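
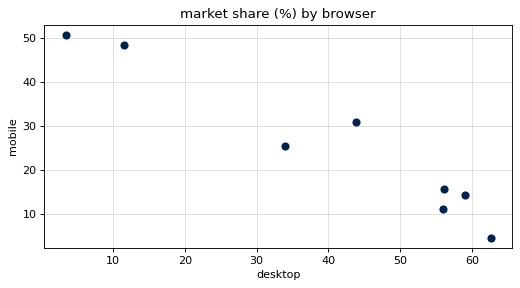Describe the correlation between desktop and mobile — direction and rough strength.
Points are negatively correlated; strong (|r| ≈ 1.0).

negative, strong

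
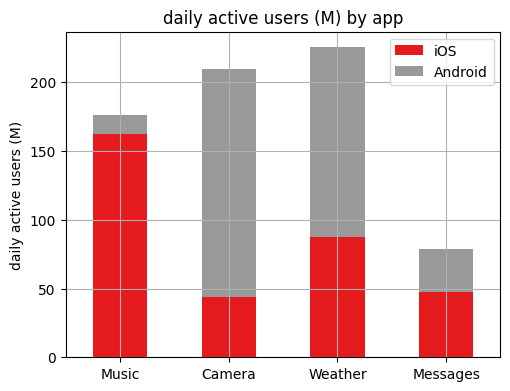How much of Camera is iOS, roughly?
≈ 40

iOS top ≈ 40, bottom ≈ 0; segment ≈ 40.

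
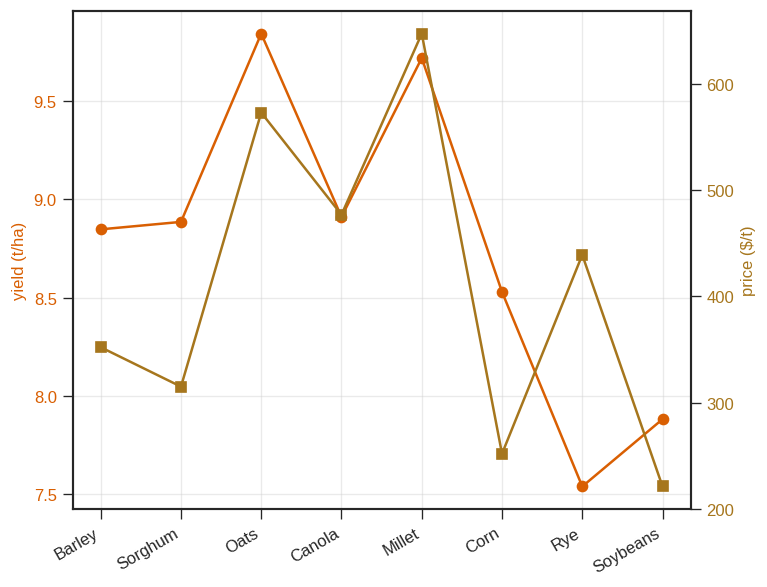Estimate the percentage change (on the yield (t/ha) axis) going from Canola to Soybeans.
≈ -13.3%

Canola ≈ 9.0, Soybeans ≈ 7.8; (7.8 − 9.0) / 9.0 ≈ -13.3%.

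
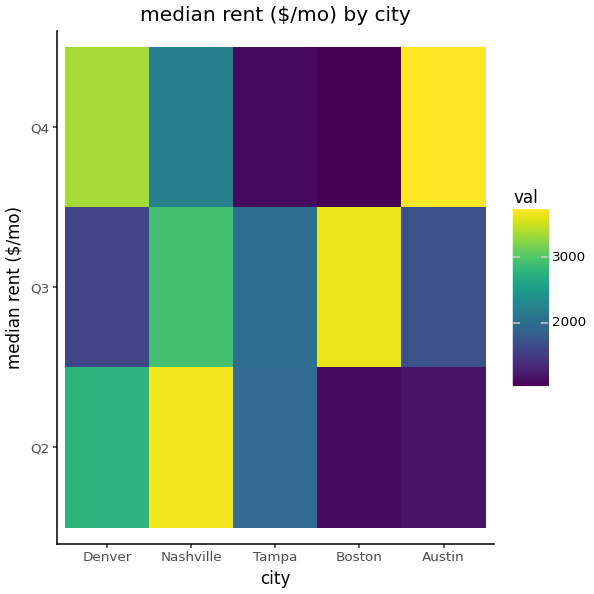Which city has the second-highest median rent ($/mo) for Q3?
Nashville

Top 3 for Q3: Boston ≈ 3500, Nashville ≈ 3000, Tampa ≈ 2000.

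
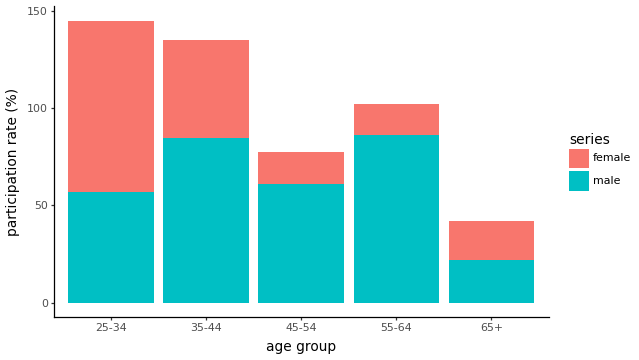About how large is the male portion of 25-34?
≈ 60

male top ≈ 60, bottom ≈ 0; segment ≈ 60.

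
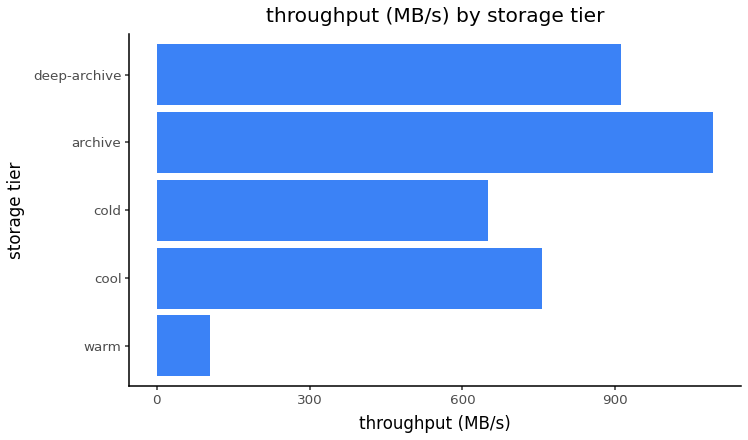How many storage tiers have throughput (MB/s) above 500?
4

Above 500: cool, cold, archive, deep-archive.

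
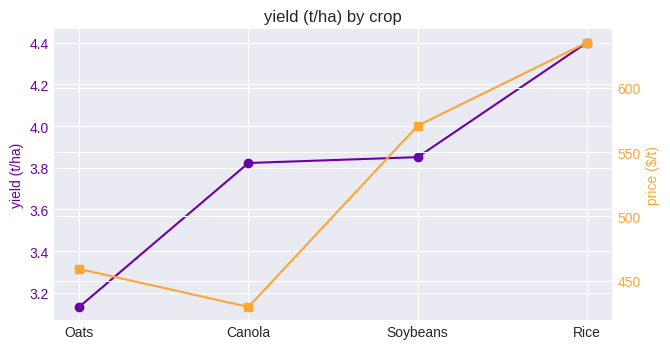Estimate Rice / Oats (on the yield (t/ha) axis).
≈ 1.38×

Rice ≈ 4.4, Oats ≈ 3.2; 4.4/3.2 ≈ 1.38.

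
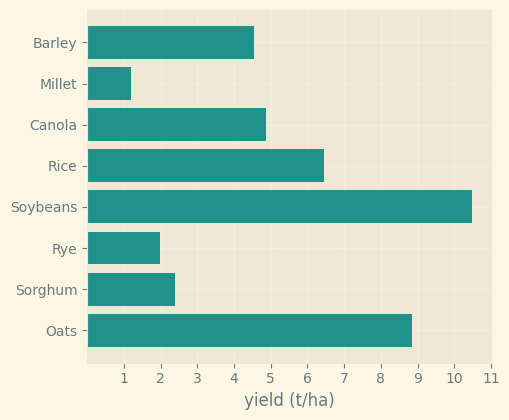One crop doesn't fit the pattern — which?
Soybeans

Soybeans ≈ 10; the rest sit between ≈ 1 and ≈ 9.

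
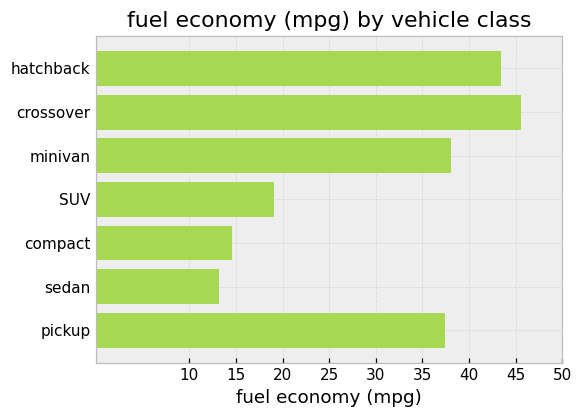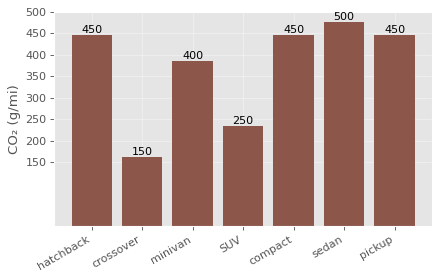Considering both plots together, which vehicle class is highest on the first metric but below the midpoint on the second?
Chart 2 median CO₂ (g/mi) ≈ 450; below-median vehicle classes: crossover, minivan, SUV. Among those, crossover has the highest fuel economy (mpg) (≈ 45).

crossover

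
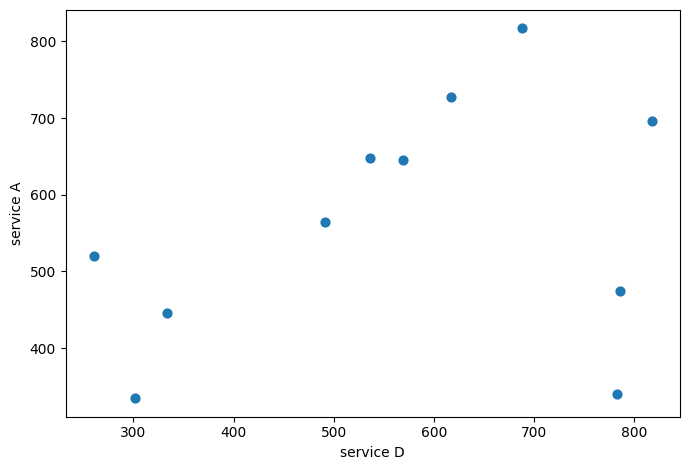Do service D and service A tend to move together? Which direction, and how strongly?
Points are positively correlated; weak (|r| ≈ 0.3).

positive, weak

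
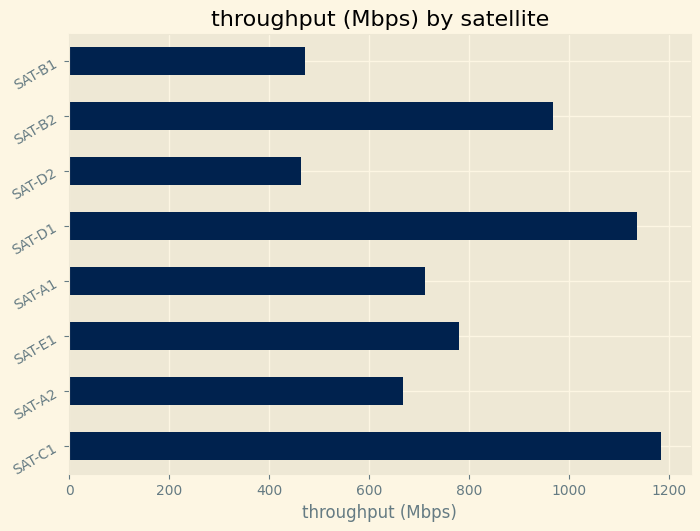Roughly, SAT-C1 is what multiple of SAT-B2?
≈ 1.2×

SAT-C1 ≈ 1200, SAT-B2 ≈ 1000; 1200/1000 ≈ 1.2.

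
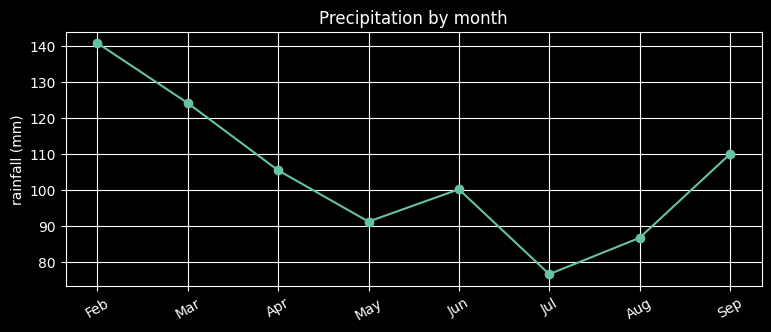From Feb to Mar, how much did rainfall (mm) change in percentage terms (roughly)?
≈ -14.3%

Feb ≈ 140, Mar ≈ 120; (120 − 140) / 140 ≈ -14.3%.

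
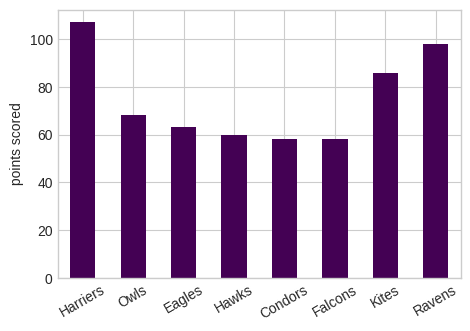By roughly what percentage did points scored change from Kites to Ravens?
≈ +11.1%

Kites ≈ 90, Ravens ≈ 100; (100 − 90) / 90 ≈ +11.1%.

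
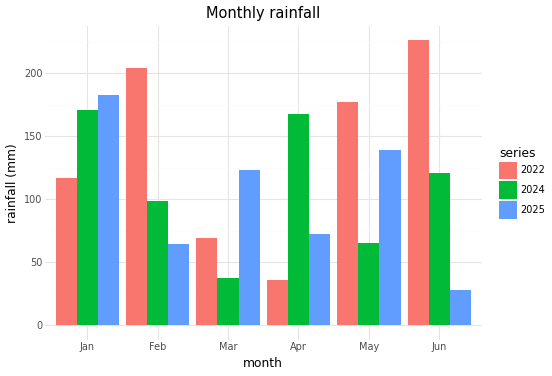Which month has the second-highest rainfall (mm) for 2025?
May

Top 3 for 2025: Jan ≈ 180, May ≈ 140, Mar ≈ 120.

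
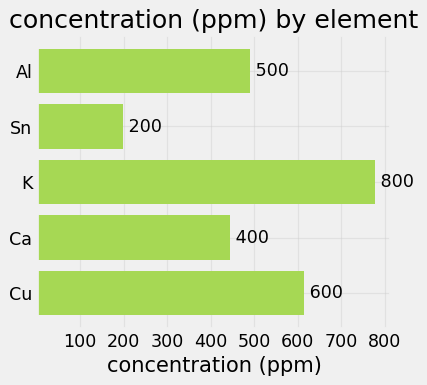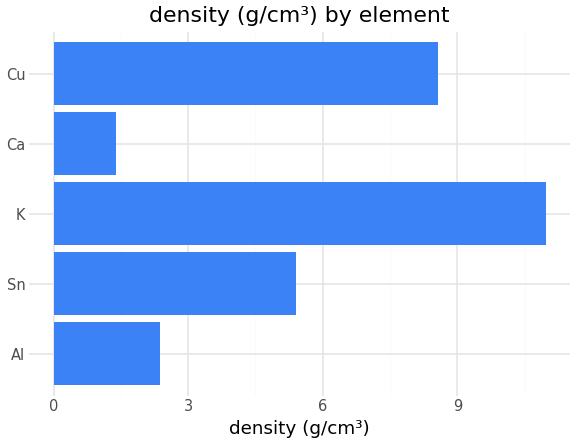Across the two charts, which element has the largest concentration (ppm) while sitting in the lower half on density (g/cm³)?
Chart 2 median density (g/cm³) ≈ 6; below-median elements: Al, Ca. Among those, Al has the highest concentration (ppm) (≈ 500).

Al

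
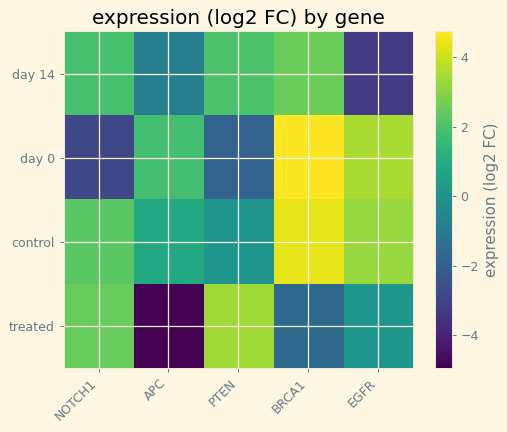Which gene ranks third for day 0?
Top 4 for day 0: BRCA1 ≈ 5, EGFR ≈ 4, APC ≈ 2, PTEN ≈ -2.

APC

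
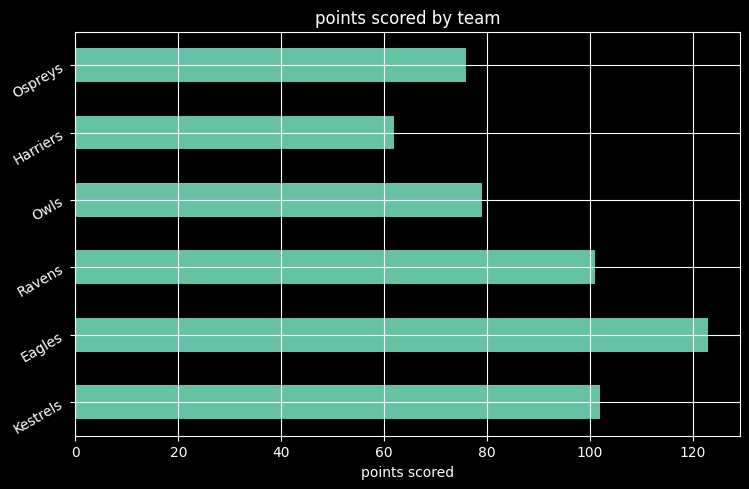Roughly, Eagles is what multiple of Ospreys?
≈ 1.5×

Eagles ≈ 120, Ospreys ≈ 80; 120/80 ≈ 1.5.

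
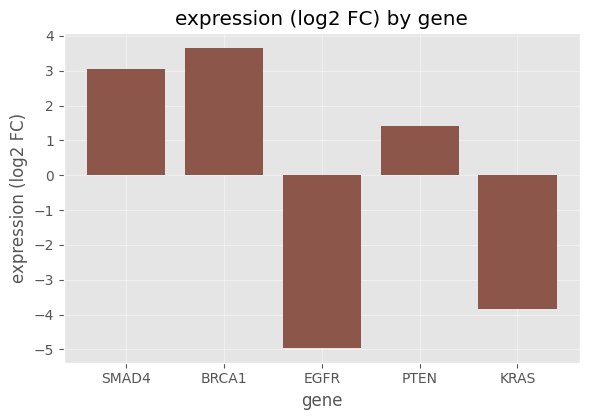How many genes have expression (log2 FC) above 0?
3

Above 0: SMAD4, BRCA1, PTEN.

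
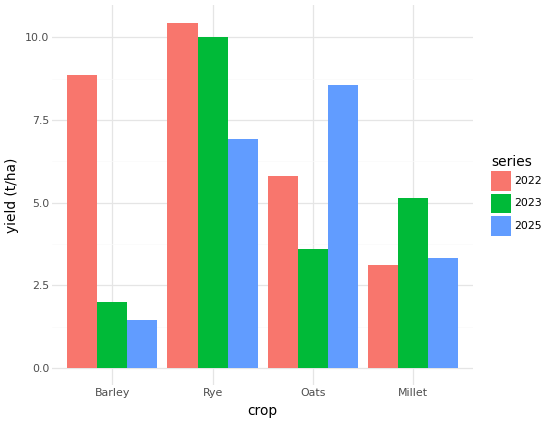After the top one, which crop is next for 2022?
Top 3 for 2022: Rye ≈ 10, Barley ≈ 9, Oats ≈ 6.

Barley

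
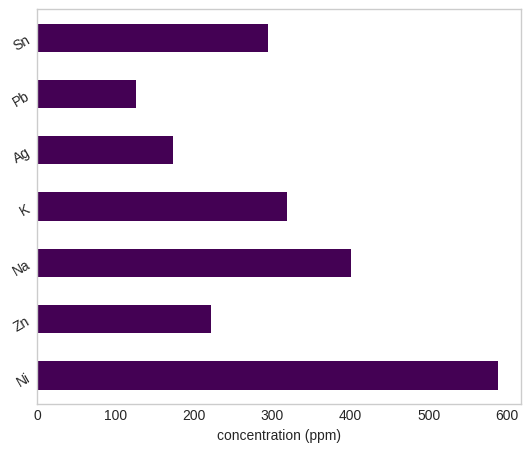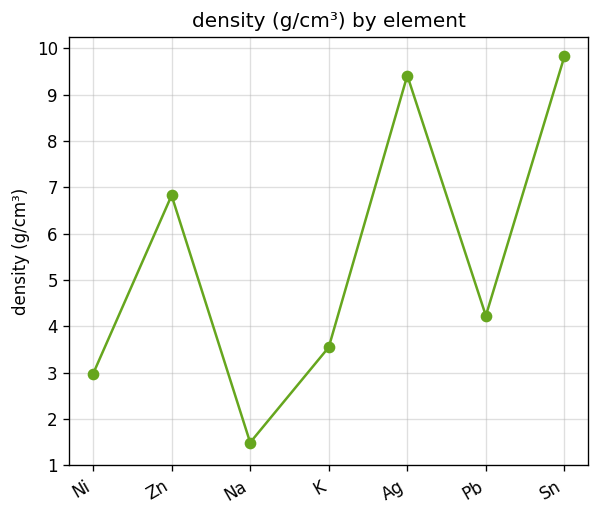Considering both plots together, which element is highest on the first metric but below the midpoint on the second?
Ni

Chart 2 median density (g/cm³) ≈ 4; below-median elements: Ni, Na, K. Among those, Ni has the highest concentration (ppm) (≈ 600).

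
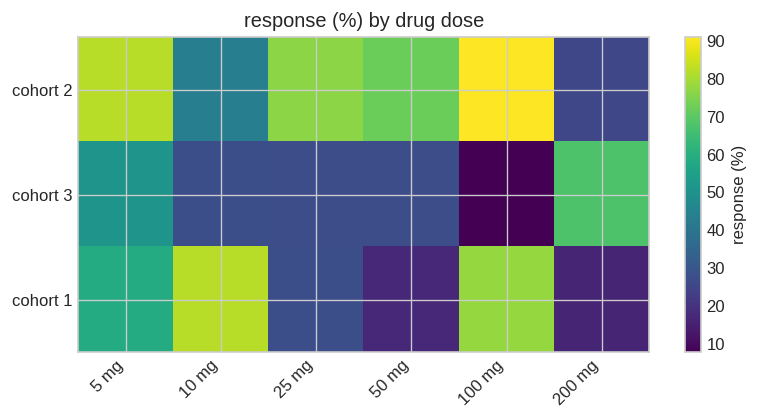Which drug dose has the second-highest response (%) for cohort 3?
Top 3 for cohort 3: 200 mg ≈ 70, 5 mg ≈ 50, 10 mg ≈ 30.

5 mg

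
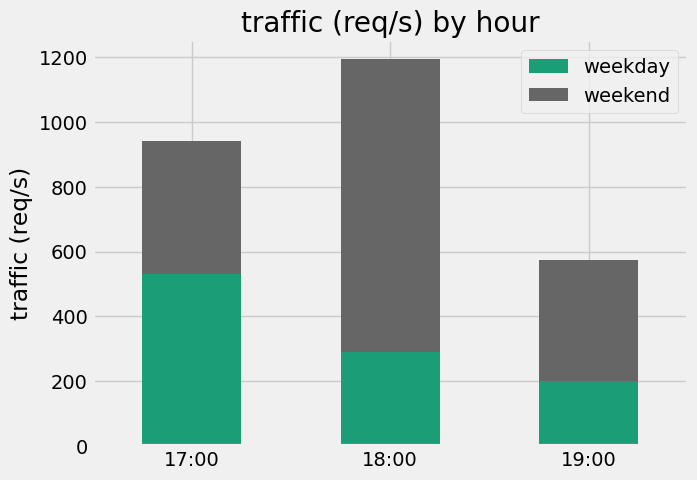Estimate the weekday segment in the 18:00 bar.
≈ 300

weekday top ≈ 300, bottom ≈ 0; segment ≈ 300.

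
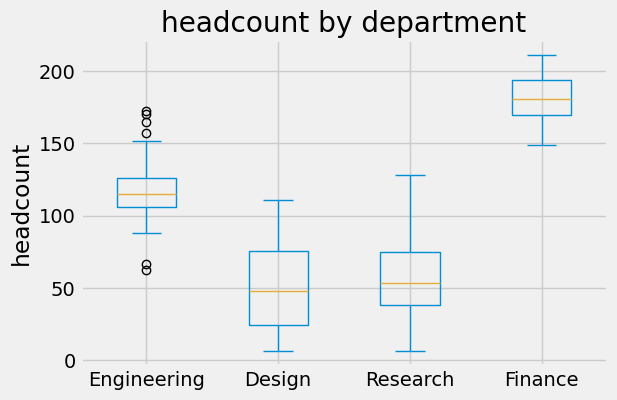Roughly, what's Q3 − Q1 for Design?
≈ 60

Q3 ≈ 80, Q1 ≈ 20; IQR ≈ 60.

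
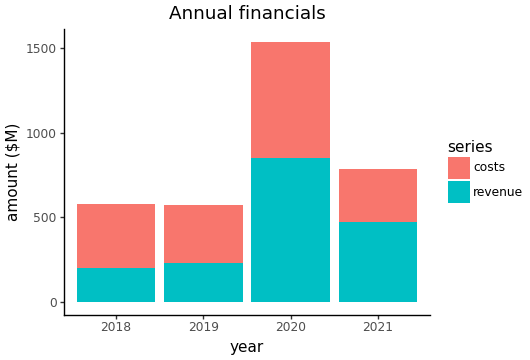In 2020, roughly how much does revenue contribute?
revenue top ≈ 800, bottom ≈ 0; segment ≈ 800.

≈ 800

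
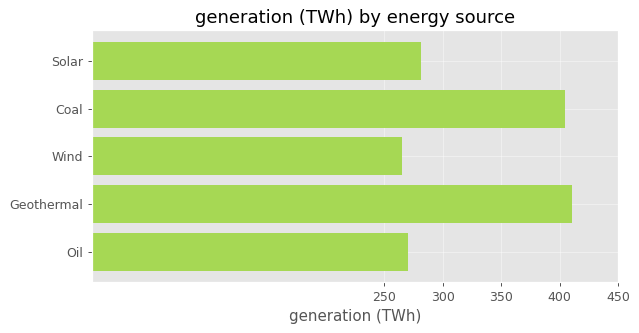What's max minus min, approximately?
≈ 150

Max Geothermal ≈ 400, min Wind ≈ 250; range ≈ 150.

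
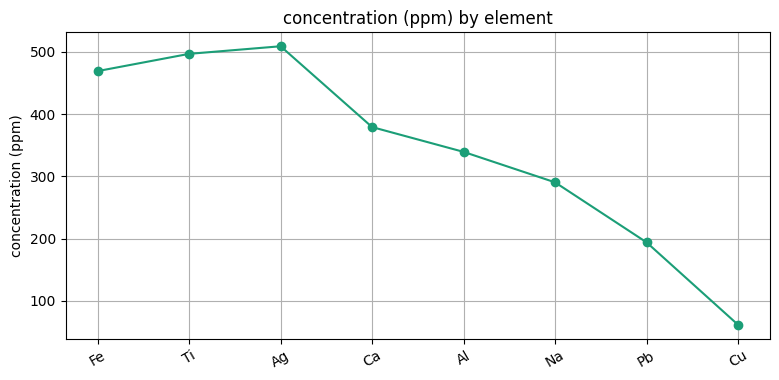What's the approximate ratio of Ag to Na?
Ag ≈ 500, Na ≈ 300; 500/300 ≈ 1.67.

≈ 1.67×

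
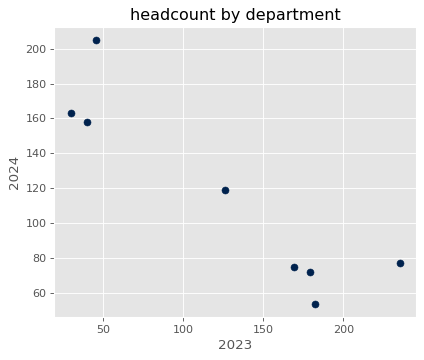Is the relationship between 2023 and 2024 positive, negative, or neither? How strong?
Points are negatively correlated; strong (|r| ≈ 0.9).

negative, strong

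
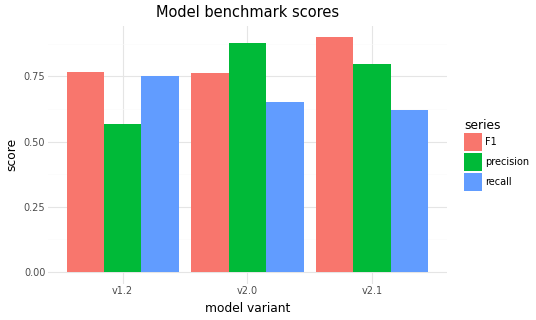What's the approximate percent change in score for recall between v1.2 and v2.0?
v1.2 ≈ 0.8, v2.0 ≈ 0.7; (0.7 − 0.8) / 0.8 ≈ -12.5%.

≈ -12.5%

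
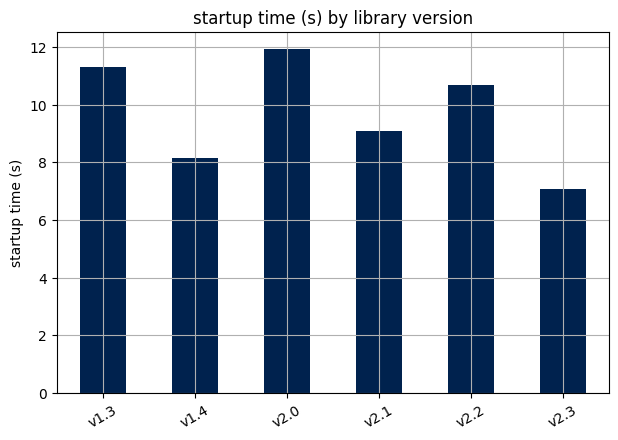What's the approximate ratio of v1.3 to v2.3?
≈ 1.57×

v1.3 ≈ 11, v2.3 ≈ 7; 11/7 ≈ 1.57.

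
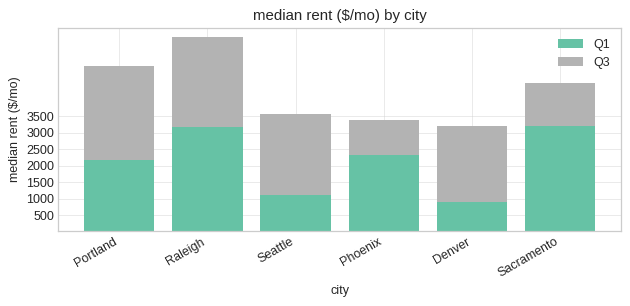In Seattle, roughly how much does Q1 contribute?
Q1 top ≈ 1000, bottom ≈ 0; segment ≈ 1000.

≈ 1000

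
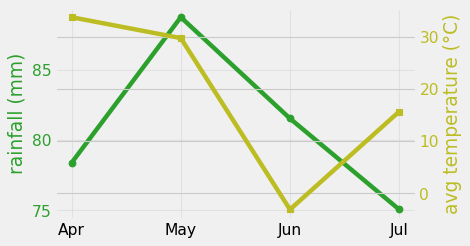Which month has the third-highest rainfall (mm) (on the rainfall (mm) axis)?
Top 4 (on the rainfall (mm) axis): May ≈ 88, Jun ≈ 82, Apr ≈ 78, Jul ≈ 76.

Apr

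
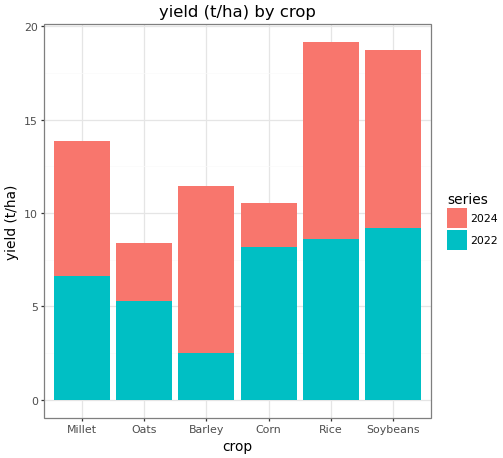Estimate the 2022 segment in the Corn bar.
2022 top ≈ 8, bottom ≈ 0; segment ≈ 8.

≈ 8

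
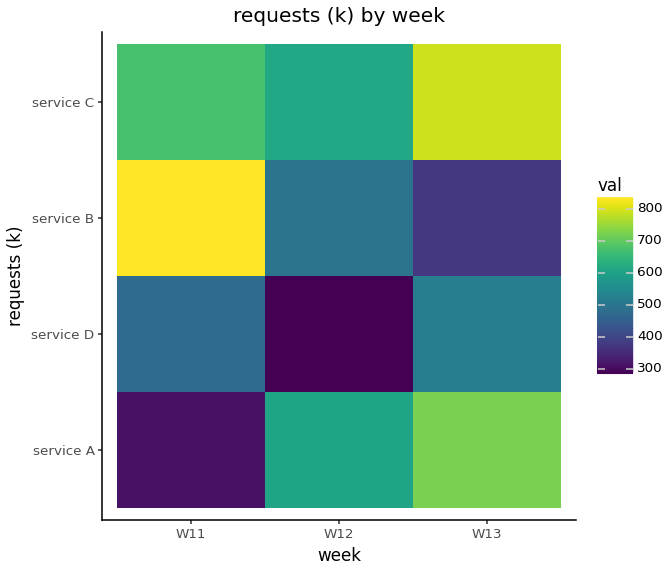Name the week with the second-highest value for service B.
W12

Top 3 for service B: W11 ≈ 850, W12 ≈ 500, W13 ≈ 400.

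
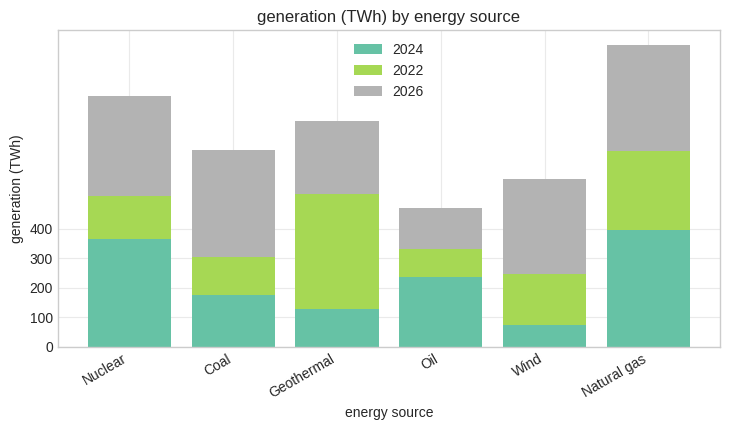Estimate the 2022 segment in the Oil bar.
≈ 100

2022 top ≈ 300, bottom ≈ 200; segment ≈ 100.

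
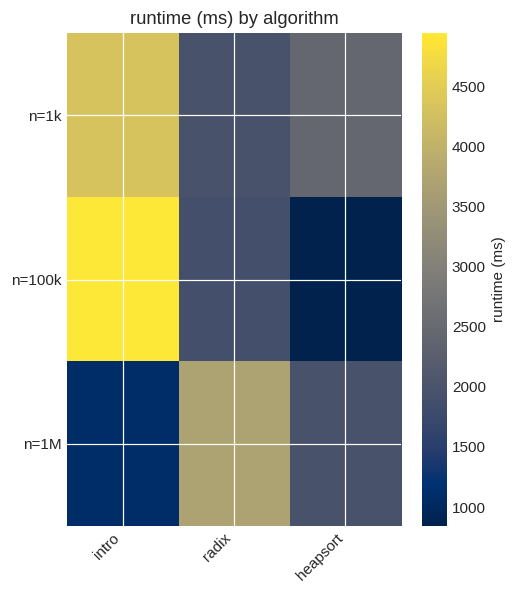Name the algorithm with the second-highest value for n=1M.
Top 3 for n=1M: radix ≈ 3500, heapsort ≈ 2000, intro ≈ 1000.

heapsort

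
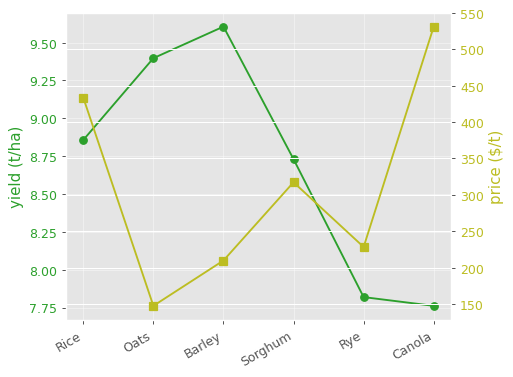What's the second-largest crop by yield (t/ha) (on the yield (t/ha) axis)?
Oats

Top 3 (on the yield (t/ha) axis): Barley ≈ 9.6, Oats ≈ 9.4, Rice ≈ 8.8.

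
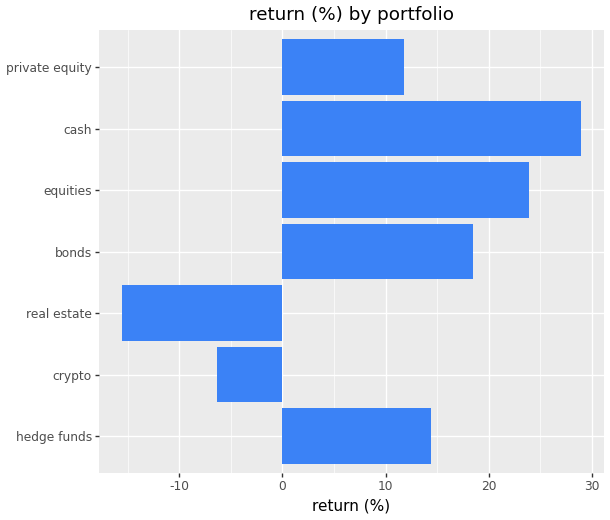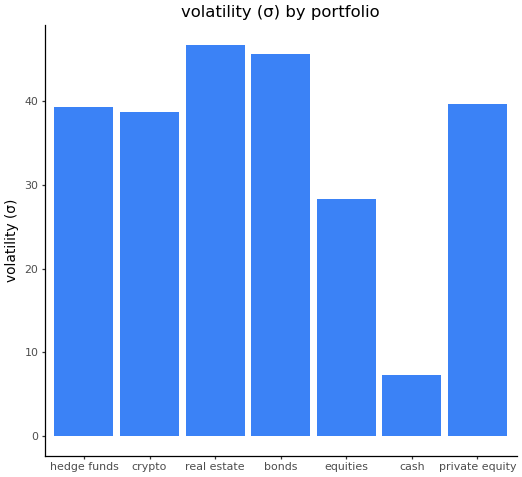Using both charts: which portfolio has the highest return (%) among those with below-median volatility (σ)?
cash

Chart 2 median volatility (σ) ≈ 40; below-median portfolios: crypto, equities, cash. Among those, cash has the highest return (%) (≈ 30).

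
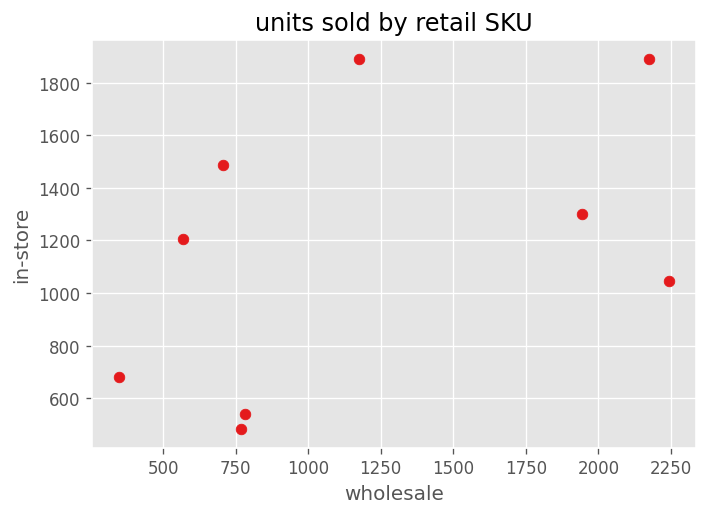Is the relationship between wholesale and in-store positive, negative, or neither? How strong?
Points are positively correlated; moderate (|r| ≈ 0.5).

positive, moderate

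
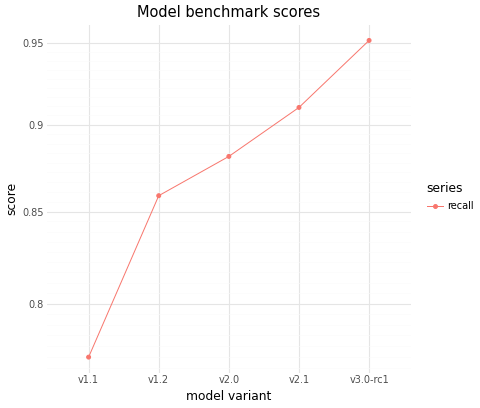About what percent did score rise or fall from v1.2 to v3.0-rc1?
≈ +11.6%

v1.2 ≈ 0.86, v3.0-rc1 ≈ 0.96; (0.96 − 0.86) / 0.86 ≈ +11.6%.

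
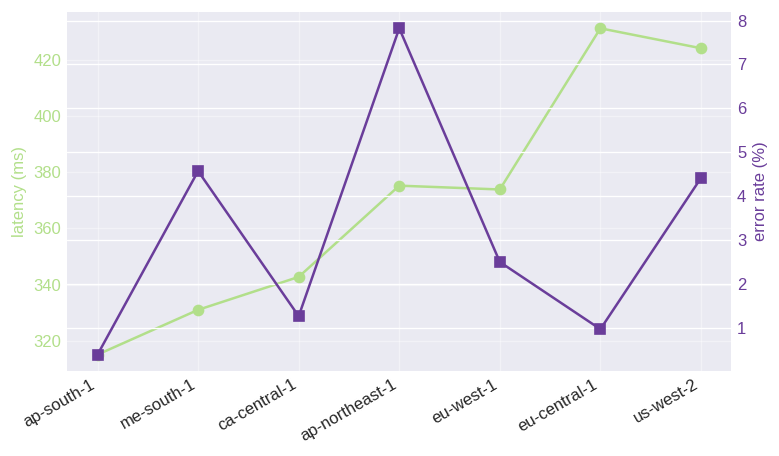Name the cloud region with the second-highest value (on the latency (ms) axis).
us-west-2

Top 3 (on the latency (ms) axis): eu-central-1 ≈ 430, us-west-2 ≈ 420, ap-northeast-1 ≈ 380.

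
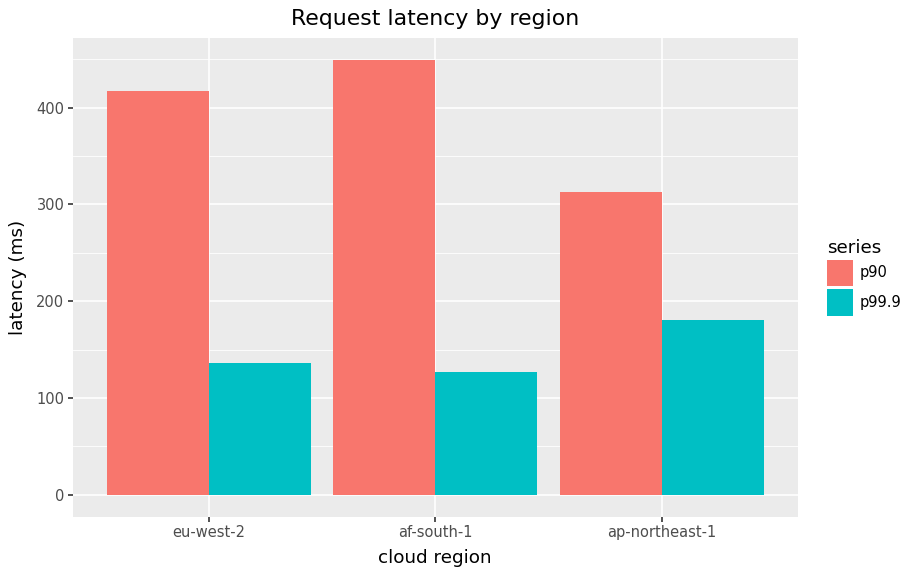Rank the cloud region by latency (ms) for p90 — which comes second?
Top 3 for p90: af-south-1 ≈ 450, eu-west-2 ≈ 400, ap-northeast-1 ≈ 300.

eu-west-2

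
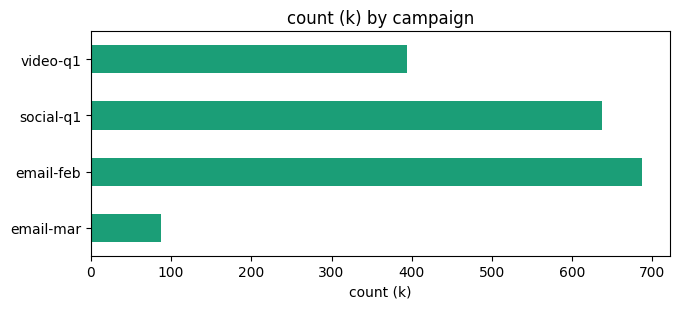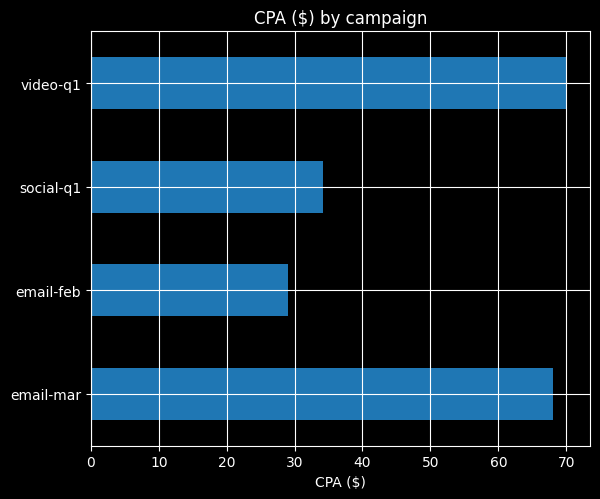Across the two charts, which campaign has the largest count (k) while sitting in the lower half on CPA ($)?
Chart 2 median CPA ($) ≈ 50; below-median campaigns: email-feb, social-q1. Among those, email-feb has the highest count (k) (≈ 700).

email-feb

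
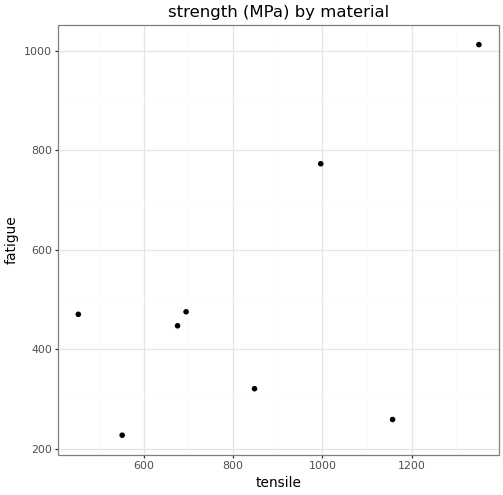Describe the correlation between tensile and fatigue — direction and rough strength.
positive, moderate

Points are positively correlated; moderate (|r| ≈ 0.6).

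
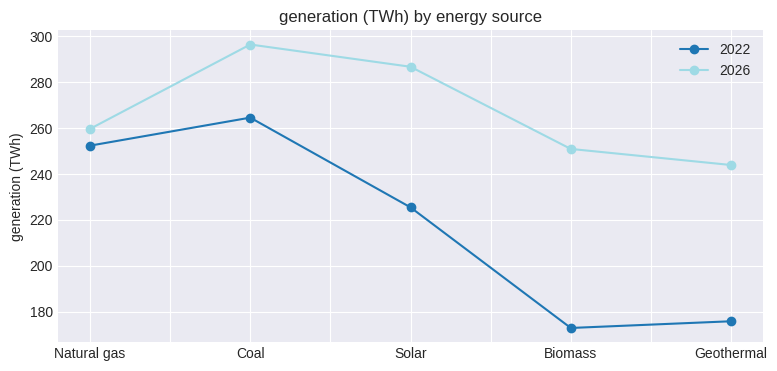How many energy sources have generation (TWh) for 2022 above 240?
2

Above 240: Natural gas, Coal.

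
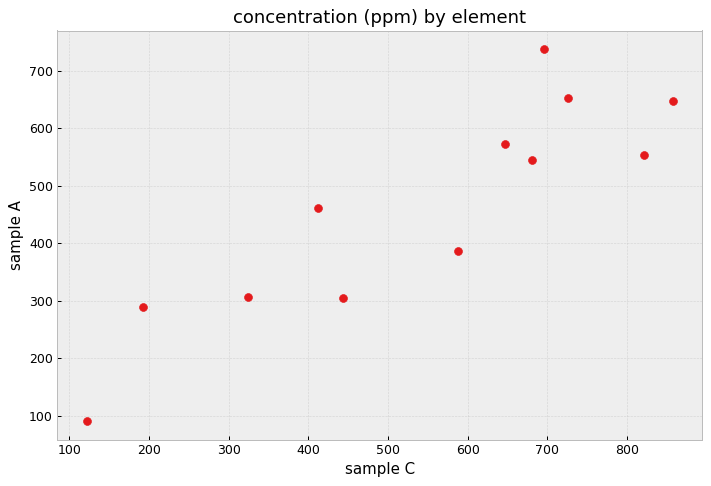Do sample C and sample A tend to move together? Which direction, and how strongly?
positive, strong

Points are positively correlated; strong (|r| ≈ 0.9).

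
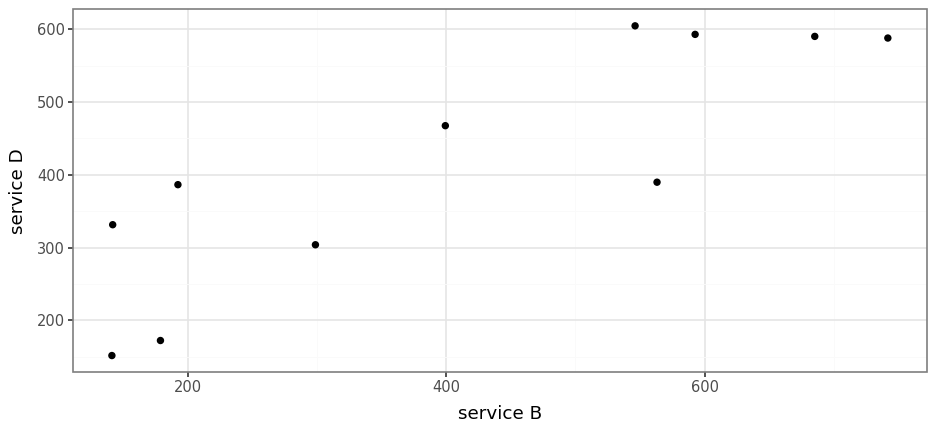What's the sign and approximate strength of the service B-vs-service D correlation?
positive, strong

Points are positively correlated; strong (|r| ≈ 0.9).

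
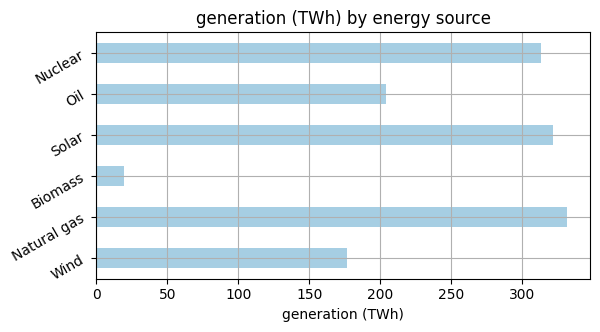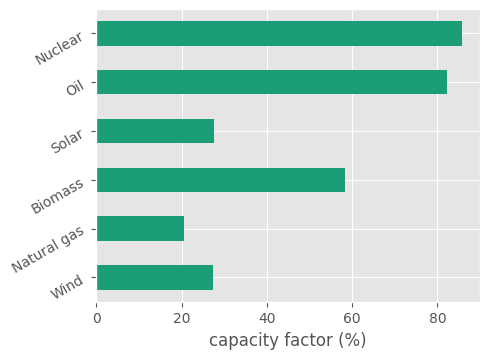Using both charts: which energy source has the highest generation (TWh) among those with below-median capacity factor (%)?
Natural gas

Chart 2 median capacity factor (%) ≈ 40; below-median energy sources: Wind, Natural gas, Solar. Among those, Natural gas has the highest generation (TWh) (≈ 350).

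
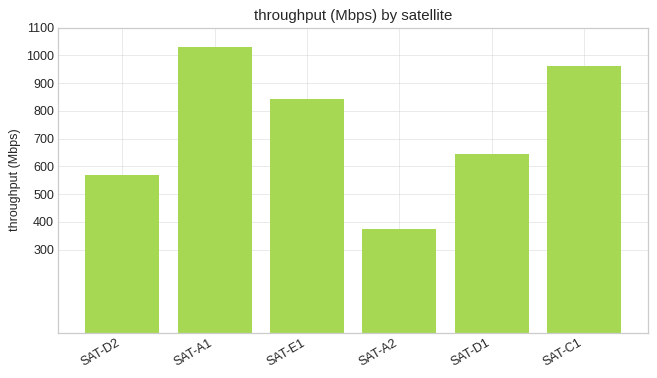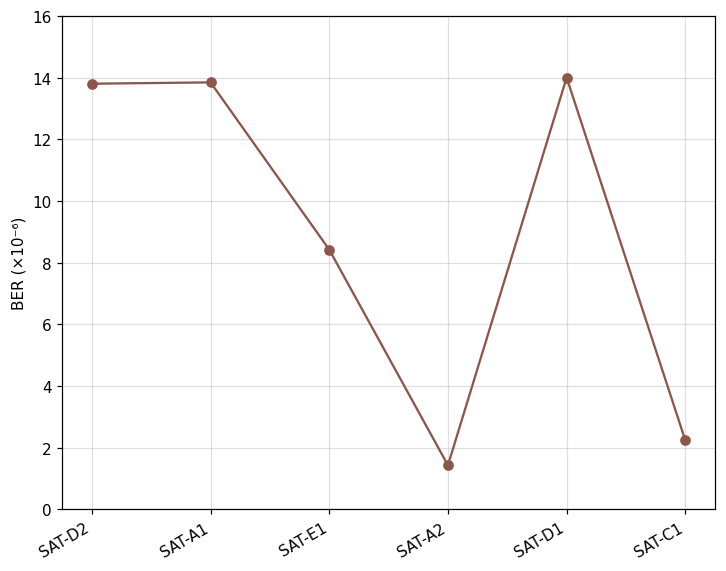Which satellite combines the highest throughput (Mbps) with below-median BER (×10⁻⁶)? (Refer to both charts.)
Chart 2 median BER (×10⁻⁶) ≈ 12; below-median satellites: SAT-E1, SAT-A2, SAT-C1. Among those, SAT-C1 has the highest throughput (Mbps) (≈ 1000).

SAT-C1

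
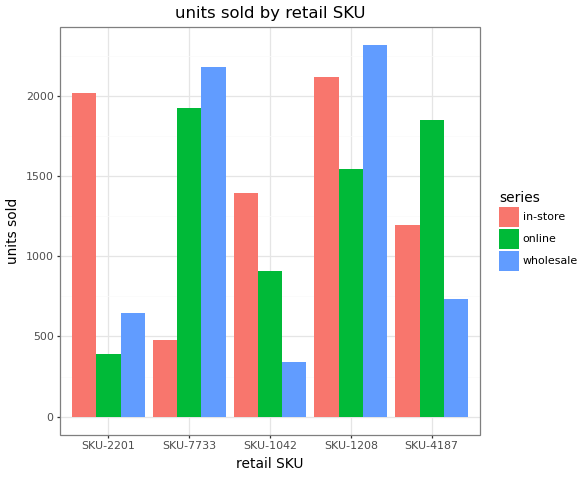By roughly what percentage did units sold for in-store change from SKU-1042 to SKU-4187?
≈ -14.3%

SKU-1042 ≈ 1400, SKU-4187 ≈ 1200; (1200 − 1400) / 1400 ≈ -14.3%.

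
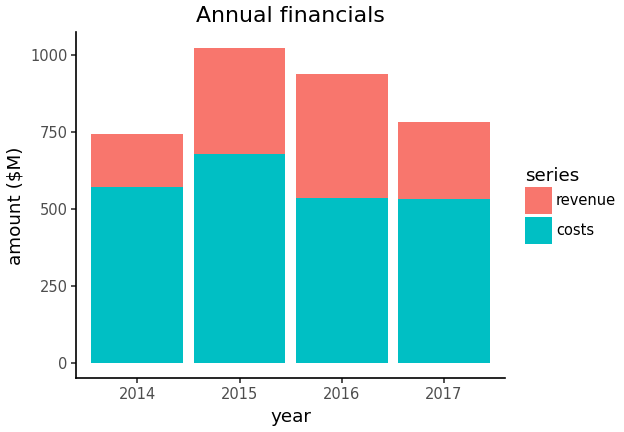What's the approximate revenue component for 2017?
≈ 300

revenue top ≈ 800, bottom ≈ 500; segment ≈ 300.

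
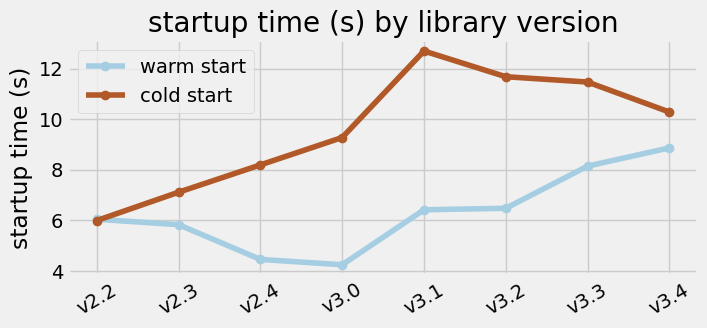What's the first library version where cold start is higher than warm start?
v2.3

v2.2: cold start ≈ 6 vs warm start ≈ 6 (not yet); v2.3: cold start ≈ 7 vs warm start ≈ 6 (first crossover).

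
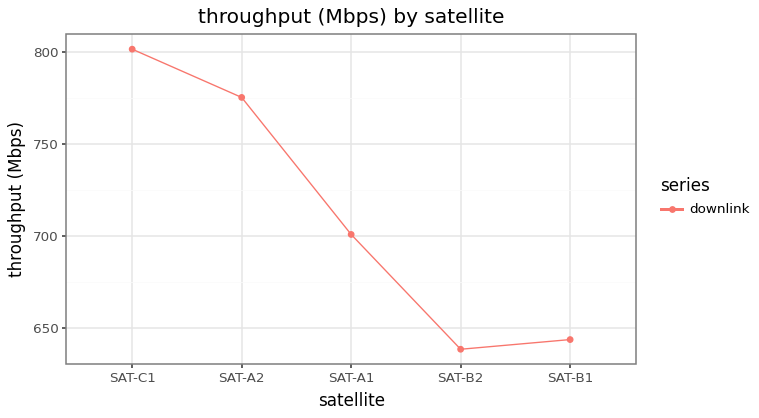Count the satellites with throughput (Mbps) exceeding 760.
2

Above 760: SAT-C1, SAT-A2.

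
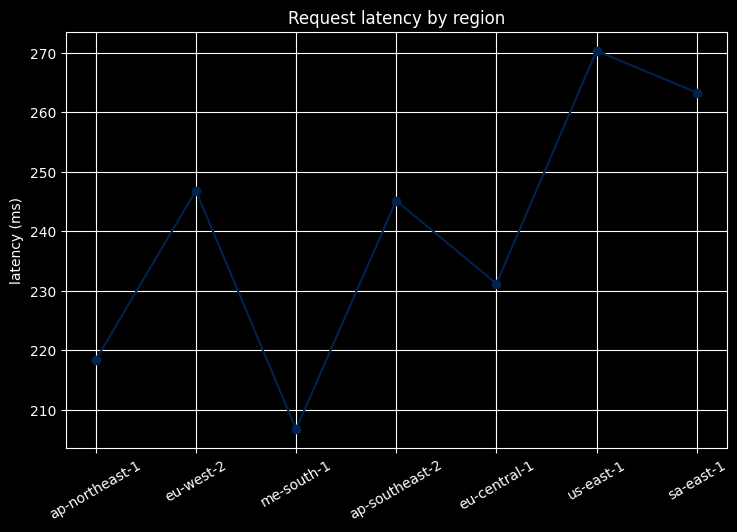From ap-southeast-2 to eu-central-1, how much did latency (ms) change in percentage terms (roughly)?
ap-southeast-2 ≈ 250, eu-central-1 ≈ 230; (230 − 250) / 250 ≈ -8%.

≈ -8%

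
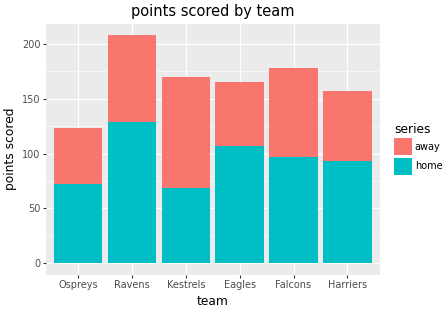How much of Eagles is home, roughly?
home top ≈ 100, bottom ≈ 0; segment ≈ 100.

≈ 100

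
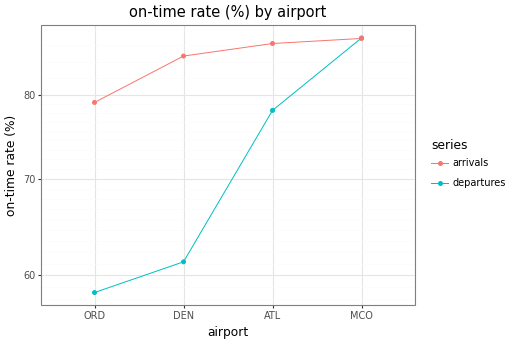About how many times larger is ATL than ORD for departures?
ATL ≈ 80, ORD ≈ 60; 80/60 ≈ 1.33.

≈ 1.33×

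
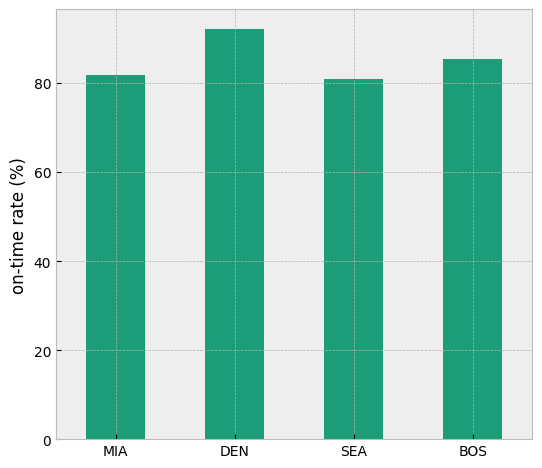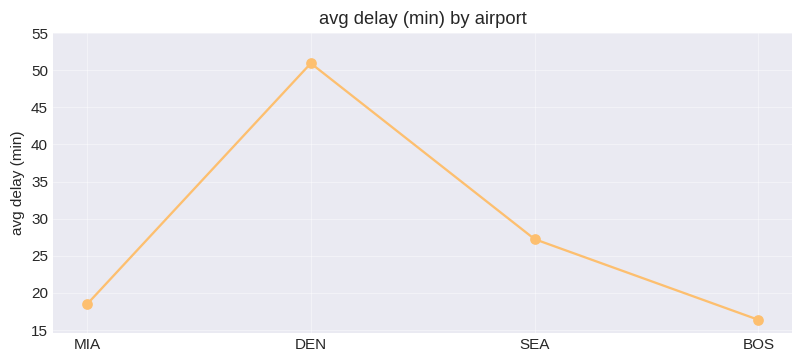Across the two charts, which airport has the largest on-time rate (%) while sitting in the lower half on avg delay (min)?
BOS

Chart 2 median avg delay (min) ≈ 25; below-median airports: MIA, BOS. Among those, BOS has the highest on-time rate (%) (≈ 90).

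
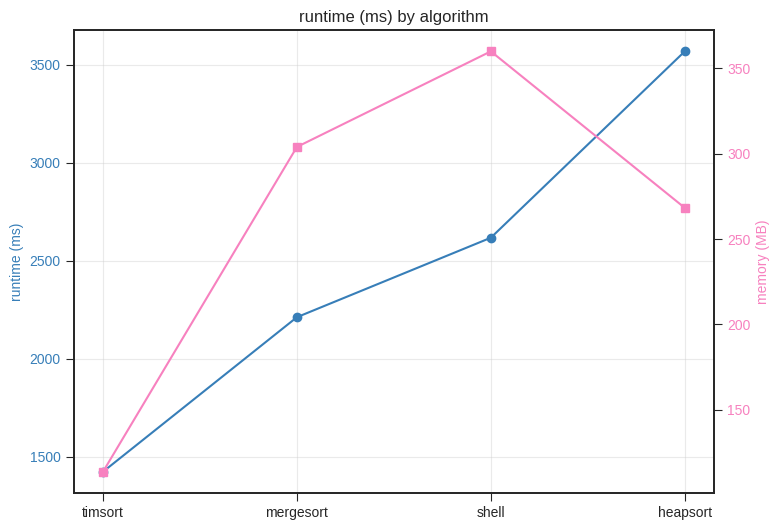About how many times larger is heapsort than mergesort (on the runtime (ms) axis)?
≈ 1.64×

heapsort ≈ 3600, mergesort ≈ 2200; 3600/2200 ≈ 1.64.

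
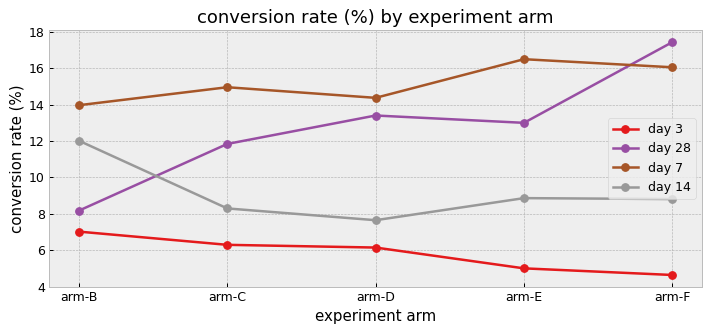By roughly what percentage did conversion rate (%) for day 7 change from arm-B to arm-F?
arm-B ≈ 14, arm-F ≈ 16; (16 − 14) / 14 ≈ +14.3%.

≈ +14.3%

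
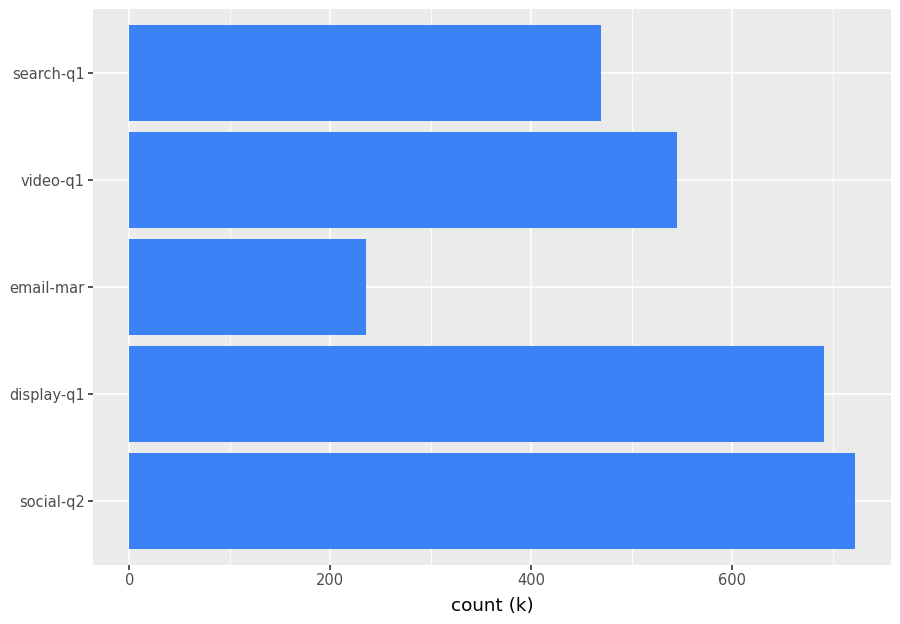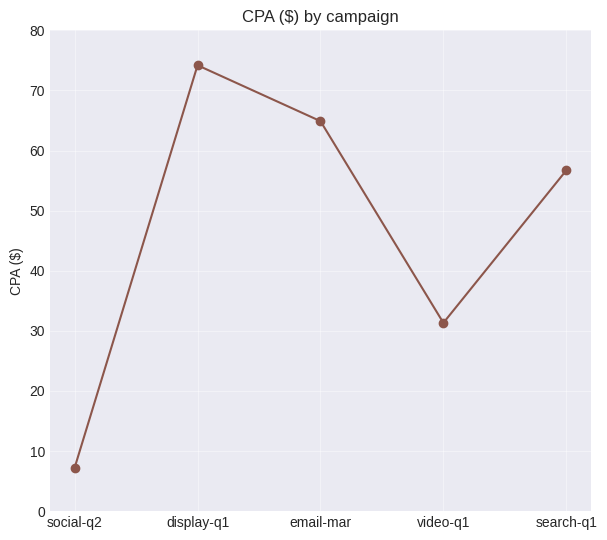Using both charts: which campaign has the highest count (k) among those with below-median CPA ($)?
Chart 2 median CPA ($) ≈ 60; below-median campaigns: social-q2, video-q1. Among those, social-q2 has the highest count (k) (≈ 700).

social-q2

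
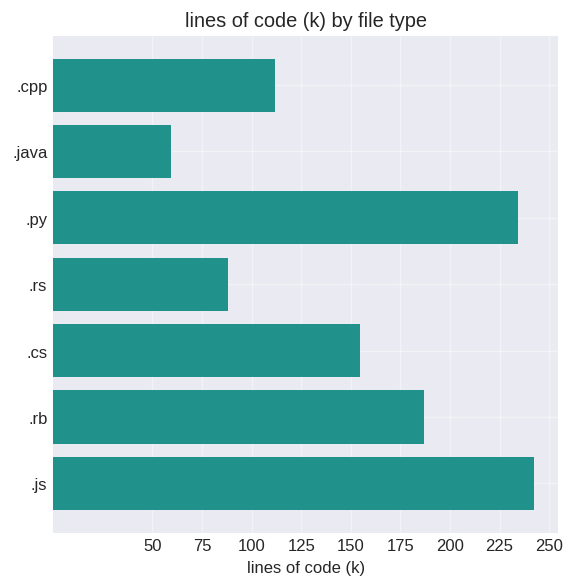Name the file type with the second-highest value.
.py

Top 3: .js ≈ 250, .py ≈ 225, .rb ≈ 175.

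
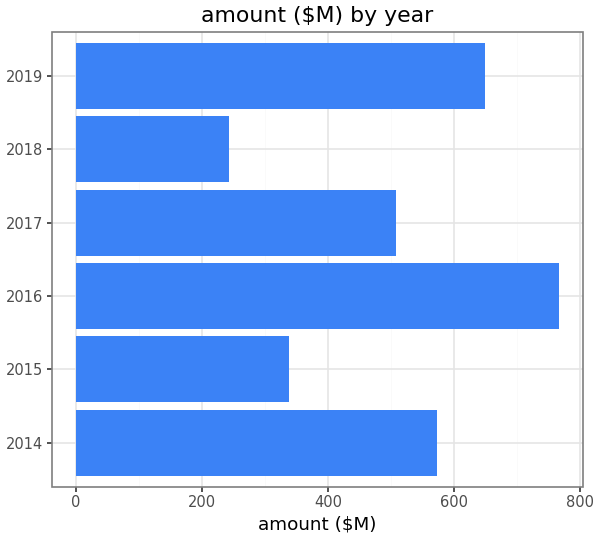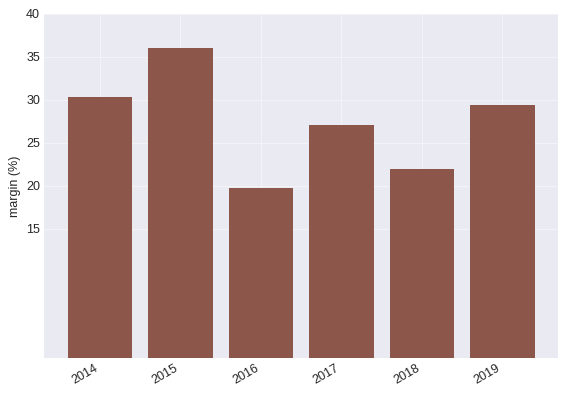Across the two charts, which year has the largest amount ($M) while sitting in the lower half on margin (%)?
2016

Chart 2 median margin (%) ≈ 30; below-median years: 2016, 2017, 2018. Among those, 2016 has the highest amount ($M) (≈ 800).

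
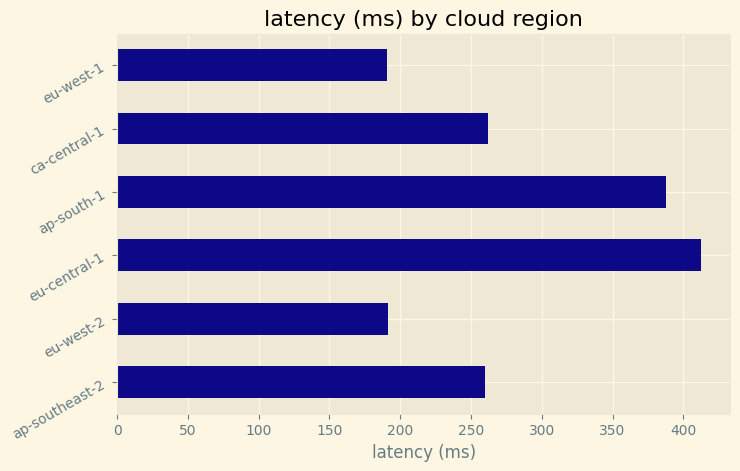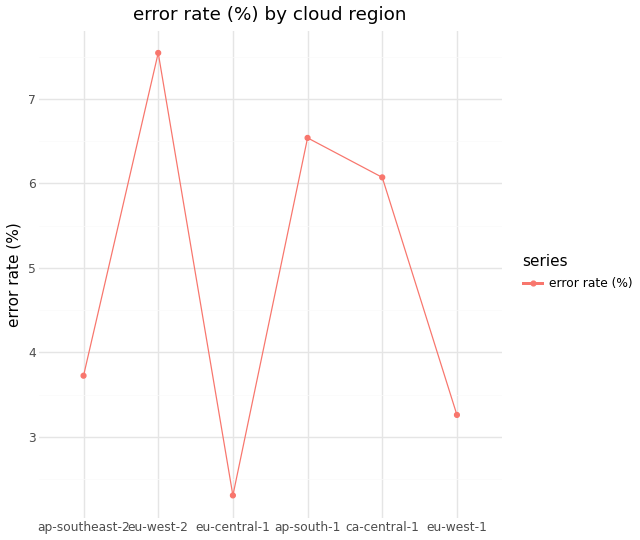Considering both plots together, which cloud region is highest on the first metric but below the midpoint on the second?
eu-central-1

Chart 2 median error rate (%) ≈ 5; below-median cloud regions: ap-southeast-2, eu-central-1, eu-west-1. Among those, eu-central-1 has the highest latency (ms) (≈ 400).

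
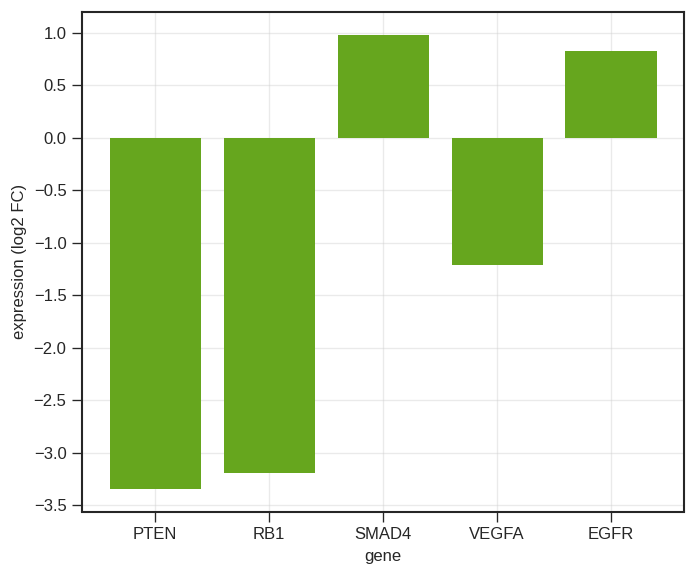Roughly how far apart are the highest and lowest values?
≈ 4.5

Max SMAD4 ≈ 1.0, min PTEN ≈ -3.5; range ≈ 4.5.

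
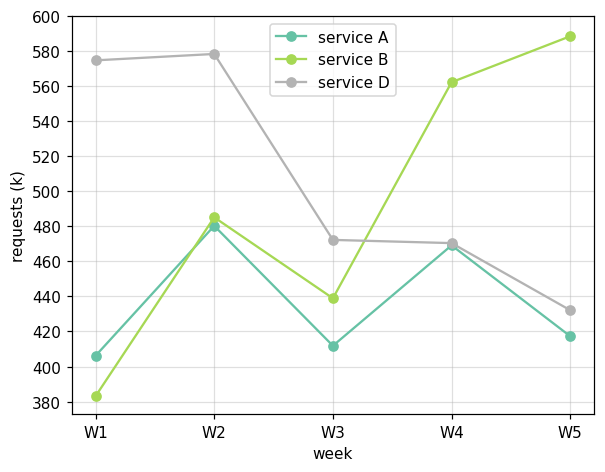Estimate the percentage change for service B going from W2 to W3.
W2 ≈ 480, W3 ≈ 440; (440 − 480) / 480 ≈ -8.3%.

≈ -8.3%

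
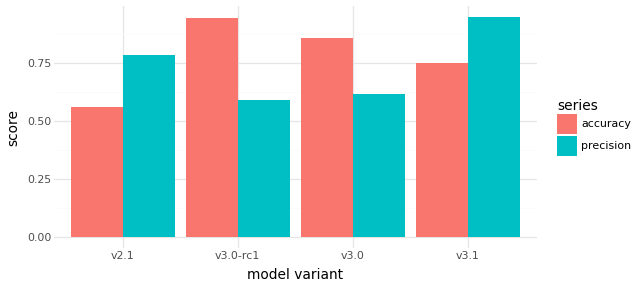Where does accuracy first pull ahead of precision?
v2.1: accuracy ≈ 0.6 vs precision ≈ 0.8 (not yet); v3.0-rc1: accuracy ≈ 0.9 vs precision ≈ 0.6 (first crossover).

v3.0-rc1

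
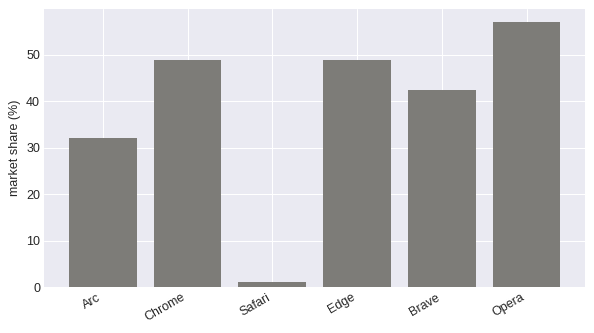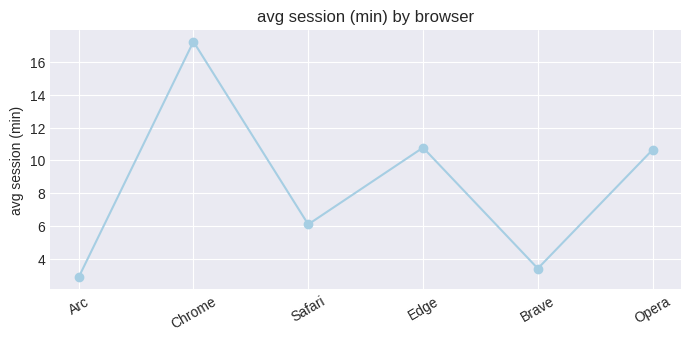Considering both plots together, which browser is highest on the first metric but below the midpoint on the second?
Brave

Chart 2 median avg session (min) ≈ 8; below-median browsers: Arc, Safari, Brave. Among those, Brave has the highest market share (%) (≈ 40).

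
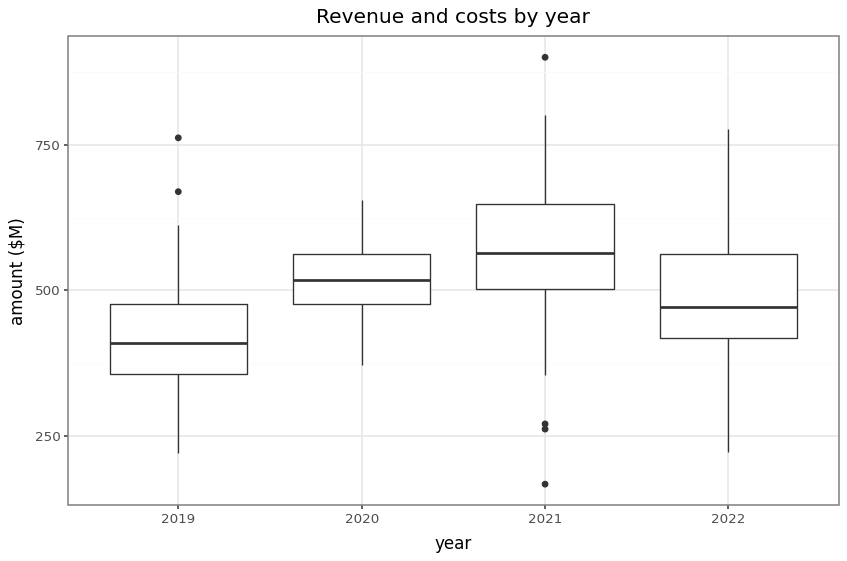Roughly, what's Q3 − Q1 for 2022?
≈ 140

Q3 ≈ 560, Q1 ≈ 420; IQR ≈ 140.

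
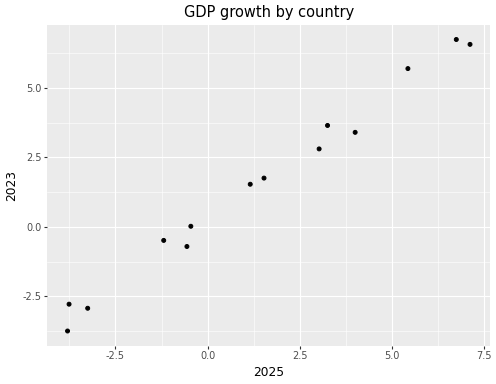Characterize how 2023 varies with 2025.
Points are positively correlated; strong (|r| ≈ 1.0).

positive, strong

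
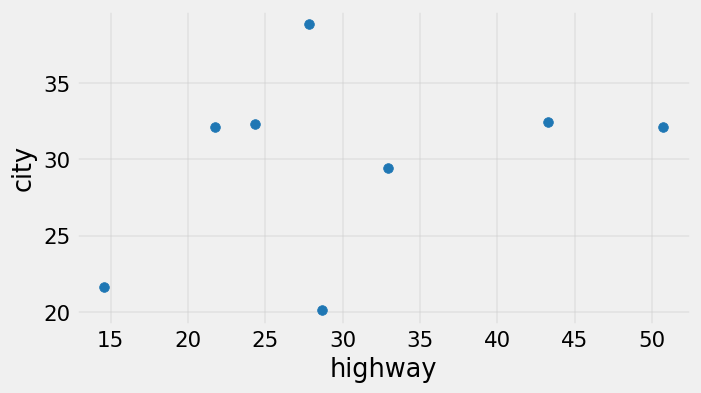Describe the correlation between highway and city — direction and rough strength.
positive, weak

Points are positively correlated; weak (|r| ≈ 0.3).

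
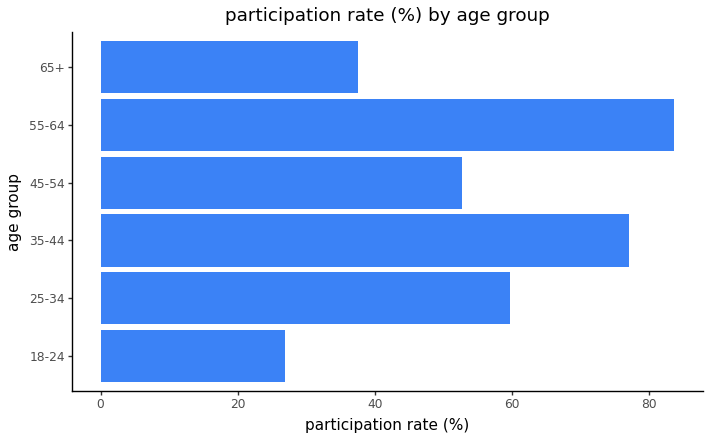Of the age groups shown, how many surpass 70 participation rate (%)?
2

Above 70: 35-44, 55-64.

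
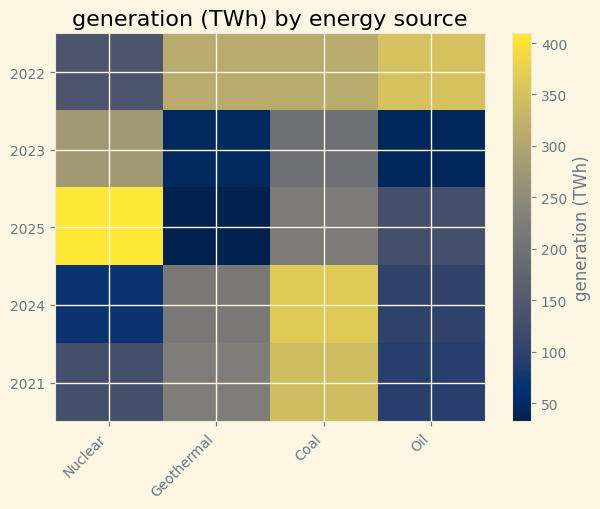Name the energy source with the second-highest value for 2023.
Top 3 for 2023: Nuclear ≈ 300, Coal ≈ 200, Geothermal ≈ 50.

Coal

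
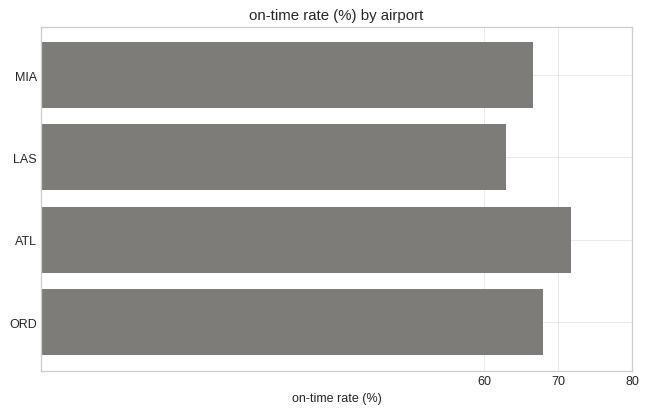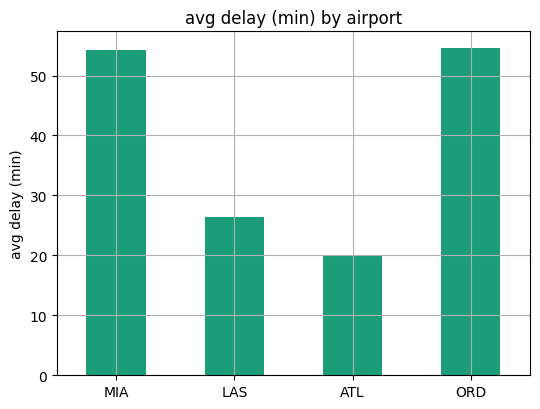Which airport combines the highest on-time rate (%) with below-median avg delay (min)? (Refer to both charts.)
Chart 2 median avg delay (min) ≈ 40; below-median airports: LAS, ATL. Among those, ATL has the highest on-time rate (%) (≈ 70).

ATL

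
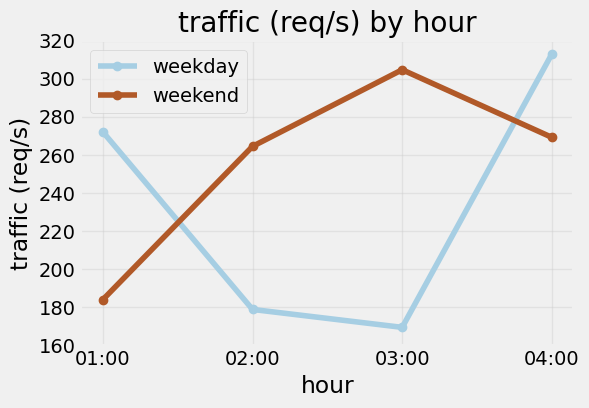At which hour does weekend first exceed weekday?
01:00: weekend ≈ 180 vs weekday ≈ 280 (not yet); 02:00: weekend ≈ 260 vs weekday ≈ 180 (first crossover).

02:00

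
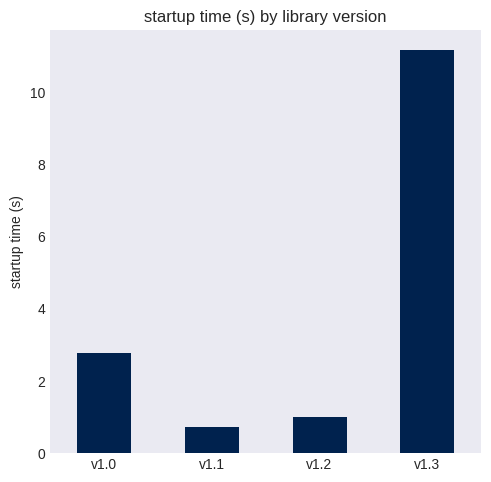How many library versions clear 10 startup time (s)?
Above 10: v1.3.

1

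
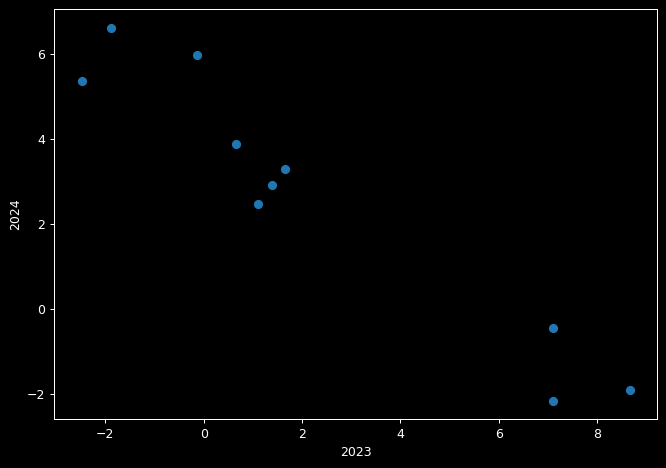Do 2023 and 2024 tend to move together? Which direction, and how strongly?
negative, strong

Points are negatively correlated; strong (|r| ≈ 1.0).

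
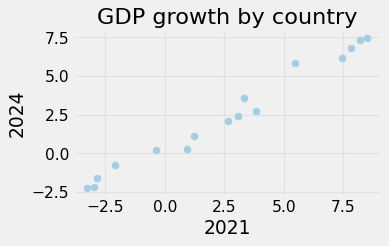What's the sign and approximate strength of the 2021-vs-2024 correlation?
positive, strong

Points are positively correlated; strong (|r| ≈ 1.0).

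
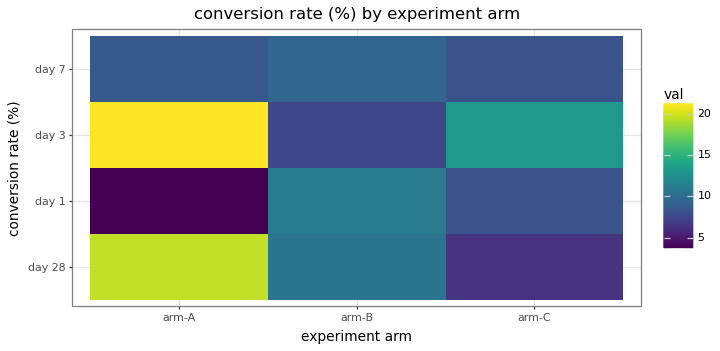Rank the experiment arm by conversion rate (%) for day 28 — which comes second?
Top 3 for day 28: arm-A ≈ 20, arm-B ≈ 10, arm-C ≈ 6.

arm-B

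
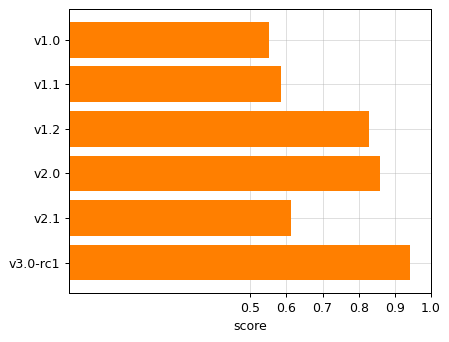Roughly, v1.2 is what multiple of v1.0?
v1.2 ≈ 0.8, v1.0 ≈ 0.6; 0.8/0.6 ≈ 1.33.

≈ 1.33×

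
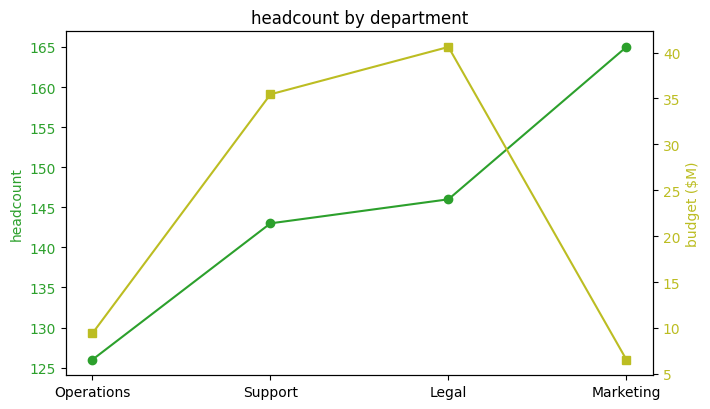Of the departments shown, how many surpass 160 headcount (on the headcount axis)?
1

Above 160: Marketing.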